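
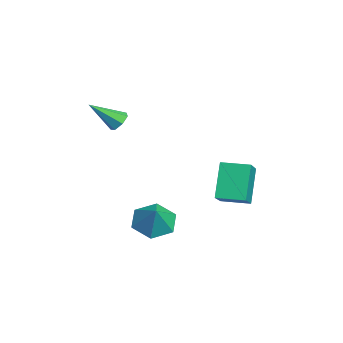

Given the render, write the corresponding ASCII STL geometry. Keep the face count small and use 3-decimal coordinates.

solid 
facet normal 0.022 0.772 -0.635
outer loop
vertex -0.814 -2.222 0.244
vertex -1.301 -1.98 0.521
vertex -0.71 -1.894 0.646
endloop
endfacet
facet normal 0.929 -0.365 0.057
outer loop
vertex -0.814 -2.222 0.244
vertex -0.71 -1.894 0.646
vertex -1.339 -3.34 1.639
endloop
endfacet
facet normal 0.022 0.772 -0.635
outer loop
vertex -0.71 -1.894 0.646
vertex -1.301 -1.98 0.521
vertex -1.051 -1.631 0.954
endloop
endfacet
facet normal 0.723 0.148 0.674
outer loop
vertex -0.71 -1.894 0.646
vertex -1.051 -1.631 0.954
vertex -1.339 -3.34 1.639
endloop
endfacet
facet normal 0.022 0.772 -0.635
outer loop
vertex -1.051 -1.631 0.954
vertex -1.301 -1.98 0.521
vertex -1.58 -1.631 0.936
endloop
endfacet
facet normal -0.032 0.376 0.926
outer loop
vertex -1.051 -1.631 0.954
vertex -1.58 -1.631 0.936
vertex -1.339 -3.34 1.639
endloop
endfacet
facet normal 0.021 0.772 -0.635
outer loop
vertex -1.58 -1.631 0.936
vertex -1.301 -1.98 0.521
vertex -1.899 -1.894 0.606
endloop
endfacet
facet normal -0.767 0.148 0.624
outer loop
vertex -1.58 -1.631 0.936
vertex -1.899 -1.894 0.606
vertex -1.339 -3.34 1.639
endloop
endfacet
facet normal 0.021 0.773 -0.635
outer loop
vertex -1.899 -1.894 0.606
vertex -1.301 -1.98 0.521
vertex -1.768 -2.222 0.211
endloop
endfacet
facet normal -0.931 -0.365 -0.006
outer loop
vertex -1.899 -1.894 0.606
vertex -1.768 -2.222 0.211
vertex -1.339 -3.34 1.639
endloop
endfacet
facet normal 0.022 0.772 -0.635
outer loop
vertex -1.768 -2.222 0.211
vertex -1.301 -1.98 0.521
vertex -1.285 -2.368 0.05
endloop
endfacet
facet normal -0.398 -0.777 -0.489
outer loop
vertex -1.768 -2.222 0.211
vertex -1.285 -2.368 0.05
vertex -1.339 -3.34 1.639
endloop
endfacet
facet normal 0.022 0.772 -0.635
outer loop
vertex -1.285 -2.368 0.05
vertex -1.301 -1.98 0.521
vertex -0.814 -2.222 0.244
endloop
endfacet
facet normal 0.430 -0.776 -0.460
outer loop
vertex -1.285 -2.368 0.05
vertex -0.814 -2.222 0.244
vertex -1.339 -3.34 1.639
endloop
endfacet
facet normal -0.637 -0.004 -0.771
outer loop
vertex 2.262 -0.978 -5.137
vertex 1.455 -0.753 -4.471
vertex 2.007 0.04 -4.931
endloop
endfacet
facet normal 0.962 0.259 -0.090
outer loop
vertex 2.262 -0.978 -5.137
vertex 2.007 0.04 -4.931
vertex 2.365 -0.747 -3.369
endloop
endfacet
facet normal -0.637 -0.004 -0.771
outer loop
vertex 2.007 0.04 -4.931
vertex 1.455 -0.753 -4.471
vertex 1.2 0.266 -4.266
endloop
endfacet
facet normal 0.481 0.822 0.304
outer loop
vertex 2.007 0.04 -4.931
vertex 1.2 0.266 -4.266
vertex 2.365 -0.747 -3.369
endloop
endfacet
facet normal -0.637 -0.004 -0.771
outer loop
vertex 1.2 0.266 -4.266
vertex 1.455 -0.753 -4.471
vertex 0.648 -0.527 -3.806
endloop
endfacet
facet normal -0.135 0.566 0.814
outer loop
vertex 1.2 0.266 -4.266
vertex 0.648 -0.527 -3.806
vertex 2.365 -0.747 -3.369
endloop
endfacet
facet normal -0.636 -0.003 -0.771
outer loop
vertex 0.648 -0.527 -3.806
vertex 1.455 -0.753 -4.471
vertex 0.902 -1.545 -4.012
endloop
endfacet
facet normal -0.269 -0.255 0.929
outer loop
vertex 0.648 -0.527 -3.806
vertex 0.902 -1.545 -4.012
vertex 2.365 -0.747 -3.369
endloop
endfacet
facet normal -0.636 -0.003 -0.771
outer loop
vertex 0.902 -1.545 -4.012
vertex 1.455 -0.753 -4.471
vertex 1.709 -1.771 -4.677
endloop
endfacet
facet normal 0.211 -0.818 0.535
outer loop
vertex 0.902 -1.545 -4.012
vertex 1.709 -1.771 -4.677
vertex 2.365 -0.747 -3.369
endloop
endfacet
facet normal -0.637 -0.003 -0.771
outer loop
vertex 1.709 -1.771 -4.677
vertex 1.455 -0.753 -4.471
vertex 2.262 -0.978 -5.137
endloop
endfacet
facet normal 0.827 -0.562 0.025
outer loop
vertex 1.709 -1.771 -4.677
vertex 2.262 -0.978 -5.137
vertex 2.365 -0.747 -3.369
endloop
endfacet
facet normal -0.807 0.253 -0.534
outer loop
vertex -0.958 2.788 -2.424
vertex -0.524 4.109 -2.453
vertex 0.055 2.417 -4.132
endloop
endfacet
facet normal -0.312 -0.950 0.021
outer loop
vertex 1.604 1.931 -3.107
vertex -0.958 2.788 -2.424
vertex 0.055 2.417 -4.132
endloop
endfacet
facet normal -0.807 0.253 -0.534
outer loop
vertex 0.055 2.417 -4.132
vertex -0.524 4.109 -2.453
vertex 0.489 3.738 -4.161
endloop
endfacet
facet normal 0.502 -0.183 -0.845
outer loop
vertex 0.489 3.738 -4.161
vertex 1.604 1.931 -3.107
vertex 0.055 2.417 -4.132
endloop
endfacet
facet normal -0.502 0.183 0.845
outer loop
vertex -0.958 2.788 -2.424
vertex 1.025 3.623 -1.428
vertex -0.524 4.109 -2.453
endloop
endfacet
facet normal -0.312 -0.950 0.021
outer loop
vertex 0.591 2.302 -1.399
vertex -0.958 2.788 -2.424
vertex 1.604 1.931 -3.107
endloop
endfacet
facet normal -0.502 0.183 0.845
outer loop
vertex 0.591 2.302 -1.399
vertex 1.025 3.623 -1.428
vertex -0.958 2.788 -2.424
endloop
endfacet
facet normal 0.312 0.950 -0.021
outer loop
vertex -0.524 4.109 -2.453
vertex 1.025 3.623 -1.428
vertex 0.489 3.738 -4.161
endloop
endfacet
facet normal 0.502 -0.183 -0.845
outer loop
vertex 2.038 3.252 -3.136
vertex 1.604 1.931 -3.107
vertex 0.489 3.738 -4.161
endloop
endfacet
facet normal 0.312 0.950 -0.021
outer loop
vertex 0.489 3.738 -4.161
vertex 1.025 3.623 -1.428
vertex 2.038 3.252 -3.136
endloop
endfacet
facet normal 0.807 -0.253 0.534
outer loop
vertex 2.038 3.252 -3.136
vertex 0.591 2.302 -1.399
vertex 1.604 1.931 -3.107
endloop
endfacet
facet normal 0.807 -0.253 0.534
outer loop
vertex 1.025 3.623 -1.428
vertex 0.591 2.302 -1.399
vertex 2.038 3.252 -3.136
endloop
endfacet

endsolid


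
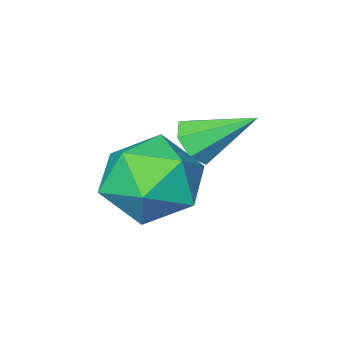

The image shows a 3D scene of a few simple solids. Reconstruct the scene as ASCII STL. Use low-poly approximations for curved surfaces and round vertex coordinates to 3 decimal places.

solid 
facet normal -0.058 0.069 0.996
outer loop
vertex -0.745 3.23 -0.221
vertex -0.97 2.28 -0.168
vertex -0.034 2.564 -0.133
endloop
endfacet
facet normal 0.413 0.538 0.735
outer loop
vertex -0.745 3.23 -0.221
vertex -0.034 2.564 -0.133
vertex 0.076 3.318 -0.746
endloop
endfacet
facet normal 0.071 0.960 0.272
outer loop
vertex -0.745 3.23 -0.221
vertex 0.076 3.318 -0.746
vertex -0.792 3.5 -1.16
endloop
endfacet
facet normal -0.610 0.753 0.247
outer loop
vertex -0.745 3.23 -0.221
vertex -0.792 3.5 -1.16
vertex -1.438 2.859 -0.802
endloop
endfacet
facet normal -0.691 0.202 0.694
outer loop
vertex -0.745 3.23 -0.221
vertex -1.438 2.859 -0.802
vertex -0.97 2.28 -0.168
endloop
endfacet
facet normal 0.911 0.172 0.375
outer loop
vertex 0.076 3.318 -0.746
vertex -0.034 2.564 -0.133
vertex 0.358 2.421 -1.018
endloop
endfacet
facet normal 0.147 -0.584 0.798
outer loop
vertex -0.034 2.564 -0.133
vertex -0.97 2.28 -0.168
vertex -0.288 1.78 -0.66
endloop
endfacet
facet normal -0.876 -0.369 0.310
outer loop
vertex -0.97 2.28 -0.168
vertex -1.438 2.859 -0.802
vertex -1.156 1.962 -1.074
endloop
endfacet
facet normal -0.746 0.521 -0.415
outer loop
vertex -1.438 2.859 -0.802
vertex -0.792 3.5 -1.16
vertex -1.046 2.716 -1.687
endloop
endfacet
facet normal 0.358 0.856 -0.374
outer loop
vertex -0.792 3.5 -1.16
vertex 0.076 3.318 -0.746
vertex -0.11 3.0 -1.652
endloop
endfacet
facet normal 0.610 -0.753 -0.247
outer loop
vertex -0.335 2.05 -1.599
vertex 0.358 2.421 -1.018
vertex -0.288 1.78 -0.66
endloop
endfacet
facet normal -0.071 -0.960 -0.272
outer loop
vertex -0.335 2.05 -1.599
vertex -0.288 1.78 -0.66
vertex -1.156 1.962 -1.074
endloop
endfacet
facet normal -0.413 -0.538 -0.735
outer loop
vertex -0.335 2.05 -1.599
vertex -1.156 1.962 -1.074
vertex -1.046 2.716 -1.687
endloop
endfacet
facet normal 0.058 -0.069 -0.996
outer loop
vertex -0.335 2.05 -1.599
vertex -1.046 2.716 -1.687
vertex -0.11 3.0 -1.652
endloop
endfacet
facet normal 0.691 -0.202 -0.694
outer loop
vertex -0.335 2.05 -1.599
vertex -0.11 3.0 -1.652
vertex 0.358 2.421 -1.018
endloop
endfacet
facet normal 0.746 -0.521 0.415
outer loop
vertex -0.288 1.78 -0.66
vertex 0.358 2.421 -1.018
vertex -0.034 2.564 -0.133
endloop
endfacet
facet normal -0.358 -0.856 0.374
outer loop
vertex -1.156 1.962 -1.074
vertex -0.288 1.78 -0.66
vertex -0.97 2.28 -0.168
endloop
endfacet
facet normal -0.911 -0.172 -0.375
outer loop
vertex -1.046 2.716 -1.687
vertex -1.156 1.962 -1.074
vertex -1.438 2.859 -0.802
endloop
endfacet
facet normal -0.147 0.584 -0.798
outer loop
vertex -0.11 3.0 -1.652
vertex -1.046 2.716 -1.687
vertex -0.792 3.5 -1.16
endloop
endfacet
facet normal 0.876 0.369 -0.310
outer loop
vertex 0.358 2.421 -1.018
vertex -0.11 3.0 -1.652
vertex 0.076 3.318 -0.746
endloop
endfacet
facet normal 0.526 -0.622 -0.580
outer loop
vertex -1.293 2.28 -0.361
vertex -1.716 2.192 -0.65
vertex -1.351 2.558 -0.712
endloop
endfacet
facet normal 0.615 0.664 0.424
outer loop
vertex -1.293 2.28 -0.361
vertex -1.351 2.558 -0.712
vertex -2.404 3.008 0.11
endloop
endfacet
facet normal 0.525 -0.622 -0.581
outer loop
vertex -1.351 2.558 -0.712
vertex -1.716 2.192 -0.65
vertex -1.684 2.561 -1.016
endloop
endfacet
facet normal 0.222 0.947 -0.234
outer loop
vertex -1.351 2.558 -0.712
vertex -1.684 2.561 -1.016
vertex -2.404 3.008 0.11
endloop
endfacet
facet normal 0.525 -0.622 -0.581
outer loop
vertex -1.684 2.561 -1.016
vertex -1.716 2.192 -0.65
vertex -2.041 2.287 -1.045
endloop
endfacet
facet normal -0.471 0.674 -0.569
outer loop
vertex -1.684 2.561 -1.016
vertex -2.041 2.287 -1.045
vertex -2.404 3.008 0.11
endloop
endfacet
facet normal 0.525 -0.622 -0.581
outer loop
vertex -2.041 2.287 -1.045
vertex -1.716 2.192 -0.65
vertex -2.154 1.941 -0.777
endloop
endfacet
facet normal -0.943 0.053 -0.329
outer loop
vertex -2.041 2.287 -1.045
vertex -2.154 1.941 -0.777
vertex -2.404 3.008 0.11
endloop
endfacet
facet normal 0.525 -0.622 -0.581
outer loop
vertex -2.154 1.941 -0.777
vertex -1.716 2.192 -0.65
vertex -1.936 1.785 -0.413
endloop
endfacet
facet normal -0.837 -0.452 0.308
outer loop
vertex -2.154 1.941 -0.777
vertex -1.936 1.785 -0.413
vertex -2.404 3.008 0.11
endloop
endfacet
facet normal 0.526 -0.622 -0.580
outer loop
vertex -1.936 1.785 -0.413
vertex -1.716 2.192 -0.65
vertex -1.553 1.936 -0.228
endloop
endfacet
facet normal -0.234 -0.457 0.858
outer loop
vertex -1.936 1.785 -0.413
vertex -1.553 1.936 -0.228
vertex -2.404 3.008 0.11
endloop
endfacet
facet normal 0.526 -0.622 -0.580
outer loop
vertex -1.553 1.936 -0.228
vertex -1.716 2.192 -0.65
vertex -1.293 2.28 -0.361
endloop
endfacet
facet normal 0.412 0.040 0.910
outer loop
vertex -1.553 1.936 -0.228
vertex -1.293 2.28 -0.361
vertex -2.404 3.008 0.11
endloop
endfacet

endsolid


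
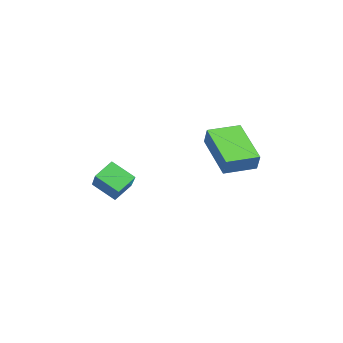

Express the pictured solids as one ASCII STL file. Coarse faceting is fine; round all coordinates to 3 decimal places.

solid 
facet normal -0.812 -0.386 0.438
outer loop
vertex 1.532 -0.1 0.241
vertex 0.949 1.193 0.299
vertex 1.168 -0.23 -0.549
endloop
endfacet
facet normal 0.411 -0.911 -0.040
outer loop
vertex 2.931 0.607 -1.499
vertex 1.532 -0.1 0.241
vertex 1.168 -0.23 -0.549
endloop
endfacet
facet normal -0.813 -0.385 0.437
outer loop
vertex 1.168 -0.23 -0.549
vertex 0.949 1.193 0.299
vertex 0.585 1.064 -0.492
endloop
endfacet
facet normal -0.414 -0.147 -0.898
outer loop
vertex 0.585 1.064 -0.492
vertex 2.931 0.607 -1.499
vertex 1.168 -0.23 -0.549
endloop
endfacet
facet normal 0.414 0.147 0.898
outer loop
vertex 1.532 -0.1 0.241
vertex 2.712 2.03 -0.651
vertex 0.949 1.193 0.299
endloop
endfacet
facet normal 0.410 -0.911 -0.040
outer loop
vertex 3.295 0.736 -0.708
vertex 1.532 -0.1 0.241
vertex 2.931 0.607 -1.499
endloop
endfacet
facet normal 0.414 0.147 0.898
outer loop
vertex 3.295 0.736 -0.708
vertex 2.712 2.03 -0.651
vertex 1.532 -0.1 0.241
endloop
endfacet
facet normal -0.411 0.911 0.040
outer loop
vertex 0.949 1.193 0.299
vertex 2.712 2.03 -0.651
vertex 0.585 1.064 -0.492
endloop
endfacet
facet normal -0.414 -0.146 -0.898
outer loop
vertex 2.348 1.9 -1.441
vertex 2.931 0.607 -1.499
vertex 0.585 1.064 -0.492
endloop
endfacet
facet normal -0.411 0.911 0.039
outer loop
vertex 0.585 1.064 -0.492
vertex 2.712 2.03 -0.651
vertex 2.348 1.9 -1.441
endloop
endfacet
facet normal 0.813 0.386 -0.437
outer loop
vertex 2.348 1.9 -1.441
vertex 3.295 0.736 -0.708
vertex 2.931 0.607 -1.499
endloop
endfacet
facet normal 0.812 0.385 -0.438
outer loop
vertex 2.712 2.03 -0.651
vertex 3.295 0.736 -0.708
vertex 2.348 1.9 -1.441
endloop
endfacet
facet normal -0.562 0.604 0.565
outer loop
vertex 2.441 -3.914 -1.688
vertex 3.945 -3.61 -0.518
vertex 2.77 -2.984 -2.354
endloop
endfacet
facet normal -0.780 -0.158 -0.606
outer loop
vertex 3.315 -3.57 -2.902
vertex 2.441 -3.914 -1.688
vertex 2.77 -2.984 -2.354
endloop
endfacet
facet normal -0.562 0.603 0.566
outer loop
vertex 2.77 -2.984 -2.354
vertex 3.945 -3.61 -0.518
vertex 4.274 -2.68 -1.183
endloop
endfacet
facet normal 0.278 0.781 -0.559
outer loop
vertex 4.274 -2.68 -1.183
vertex 3.315 -3.57 -2.902
vertex 2.77 -2.984 -2.354
endloop
endfacet
facet normal -0.277 -0.781 0.559
outer loop
vertex 2.441 -3.914 -1.688
vertex 4.49 -4.196 -1.066
vertex 3.945 -3.61 -0.518
endloop
endfacet
facet normal -0.780 -0.157 -0.606
outer loop
vertex 2.986 -4.5 -2.237
vertex 2.441 -3.914 -1.688
vertex 3.315 -3.57 -2.902
endloop
endfacet
facet normal -0.277 -0.781 0.559
outer loop
vertex 2.986 -4.5 -2.237
vertex 4.49 -4.196 -1.066
vertex 2.441 -3.914 -1.688
endloop
endfacet
facet normal 0.779 0.158 0.606
outer loop
vertex 3.945 -3.61 -0.518
vertex 4.49 -4.196 -1.066
vertex 4.274 -2.68 -1.183
endloop
endfacet
facet normal 0.277 0.781 -0.559
outer loop
vertex 4.819 -3.266 -1.732
vertex 3.315 -3.57 -2.902
vertex 4.274 -2.68 -1.183
endloop
endfacet
facet normal 0.780 0.158 0.606
outer loop
vertex 4.274 -2.68 -1.183
vertex 4.49 -4.196 -1.066
vertex 4.819 -3.266 -1.732
endloop
endfacet
facet normal 0.562 -0.603 -0.566
outer loop
vertex 4.819 -3.266 -1.732
vertex 2.986 -4.5 -2.237
vertex 3.315 -3.57 -2.902
endloop
endfacet
facet normal 0.562 -0.604 -0.565
outer loop
vertex 4.49 -4.196 -1.066
vertex 2.986 -4.5 -2.237
vertex 4.819 -3.266 -1.732
endloop
endfacet

endsolid


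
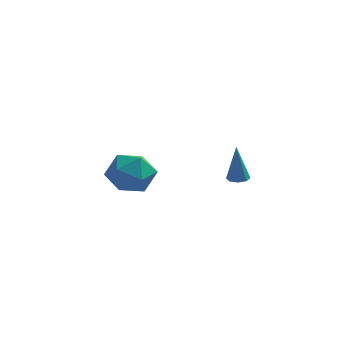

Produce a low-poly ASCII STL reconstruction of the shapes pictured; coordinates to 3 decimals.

solid 
facet normal 0.056 -0.005 -0.998
outer loop
vertex 3.103 -1.929 -0.225
vertex 2.7 -1.635 -0.249
vertex 3.193 -1.557 -0.222
endloop
endfacet
facet normal 0.927 -0.227 0.298
outer loop
vertex 3.103 -1.929 -0.225
vertex 3.193 -1.557 -0.222
vertex 2.6 -1.625 1.569
endloop
endfacet
facet normal 0.056 -0.006 -0.998
outer loop
vertex 3.193 -1.557 -0.222
vertex 2.7 -1.635 -0.249
vertex 2.994 -1.231 -0.235
endloop
endfacet
facet normal 0.812 0.507 0.288
outer loop
vertex 3.193 -1.557 -0.222
vertex 2.994 -1.231 -0.235
vertex 2.6 -1.625 1.569
endloop
endfacet
facet normal 0.053 -0.004 -0.999
outer loop
vertex 2.994 -1.231 -0.235
vertex 2.7 -1.635 -0.249
vertex 2.623 -1.141 -0.255
endloop
endfacet
facet normal 0.215 0.943 0.253
outer loop
vertex 2.994 -1.231 -0.235
vertex 2.623 -1.141 -0.255
vertex 2.6 -1.625 1.569
endloop
endfacet
facet normal 0.054 -0.004 -0.999
outer loop
vertex 2.623 -1.141 -0.255
vertex 2.7 -1.635 -0.249
vertex 2.296 -1.34 -0.272
endloop
endfacet
facet normal -0.516 0.830 0.214
outer loop
vertex 2.623 -1.141 -0.255
vertex 2.296 -1.34 -0.272
vertex 2.6 -1.625 1.569
endloop
endfacet
facet normal 0.053 -0.005 -0.999
outer loop
vertex 2.296 -1.34 -0.272
vertex 2.7 -1.635 -0.249
vertex 2.206 -1.712 -0.275
endloop
endfacet
facet normal -0.954 0.229 0.193
outer loop
vertex 2.296 -1.34 -0.272
vertex 2.206 -1.712 -0.275
vertex 2.6 -1.625 1.569
endloop
endfacet
facet normal 0.053 -0.004 -0.999
outer loop
vertex 2.206 -1.712 -0.275
vertex 2.7 -1.635 -0.249
vertex 2.405 -2.039 -0.263
endloop
endfacet
facet normal -0.840 -0.504 0.203
outer loop
vertex 2.206 -1.712 -0.275
vertex 2.405 -2.039 -0.263
vertex 2.6 -1.625 1.569
endloop
endfacet
facet normal 0.055 -0.006 -0.998
outer loop
vertex 2.405 -2.039 -0.263
vertex 2.7 -1.635 -0.249
vertex 2.777 -2.129 -0.242
endloop
endfacet
facet normal -0.241 -0.941 0.238
outer loop
vertex 2.405 -2.039 -0.263
vertex 2.777 -2.129 -0.242
vertex 2.6 -1.625 1.569
endloop
endfacet
facet normal 0.055 -0.006 -0.998
outer loop
vertex 2.777 -2.129 -0.242
vertex 2.7 -1.635 -0.249
vertex 3.103 -1.929 -0.225
endloop
endfacet
facet normal 0.492 -0.825 0.278
outer loop
vertex 2.777 -2.129 -0.242
vertex 3.103 -1.929 -0.225
vertex 2.6 -1.625 1.569
endloop
endfacet
facet normal 0.039 0.397 0.917
outer loop
vertex -2.576 3.486 -2.044
vertex -3.563 2.781 -1.697
vertex -2.39 2.338 -1.555
endloop
endfacet
facet normal 0.688 0.376 0.621
outer loop
vertex -2.576 3.486 -2.044
vertex -2.39 2.338 -1.555
vertex -1.706 2.721 -2.544
endloop
endfacet
facet normal 0.664 0.747 0.012
outer loop
vertex -2.576 3.486 -2.044
vertex -1.706 2.721 -2.544
vertex -2.456 3.4 -3.297
endloop
endfacet
facet normal 0.002 0.998 -0.068
outer loop
vertex -2.576 3.486 -2.044
vertex -2.456 3.4 -3.297
vertex -3.604 3.438 -2.774
endloop
endfacet
facet normal -0.385 0.781 0.491
outer loop
vertex -2.576 3.486 -2.044
vertex -3.604 3.438 -2.774
vertex -3.563 2.781 -1.697
endloop
endfacet
facet normal 0.835 -0.304 0.460
outer loop
vertex -1.706 2.721 -2.544
vertex -2.39 2.338 -1.555
vertex -2.156 1.542 -2.506
endloop
endfacet
facet normal -0.216 -0.270 0.938
outer loop
vertex -2.39 2.338 -1.555
vertex -3.563 2.781 -1.697
vertex -3.304 1.58 -1.983
endloop
endfacet
facet normal -0.902 0.352 0.249
outer loop
vertex -3.563 2.781 -1.697
vertex -3.604 3.438 -2.774
vertex -4.054 2.259 -2.736
endloop
endfacet
facet normal -0.276 0.703 -0.656
outer loop
vertex -3.604 3.438 -2.774
vertex -2.456 3.4 -3.297
vertex -3.37 2.642 -3.725
endloop
endfacet
facet normal 0.797 0.297 -0.526
outer loop
vertex -2.456 3.4 -3.297
vertex -1.706 2.721 -2.544
vertex -2.197 2.199 -3.583
endloop
endfacet
facet normal -0.002 -0.998 0.068
outer loop
vertex -3.184 1.494 -3.236
vertex -2.156 1.542 -2.506
vertex -3.304 1.58 -1.983
endloop
endfacet
facet normal -0.664 -0.747 -0.012
outer loop
vertex -3.184 1.494 -3.236
vertex -3.304 1.58 -1.983
vertex -4.054 2.259 -2.736
endloop
endfacet
facet normal -0.688 -0.376 -0.621
outer loop
vertex -3.184 1.494 -3.236
vertex -4.054 2.259 -2.736
vertex -3.37 2.642 -3.725
endloop
endfacet
facet normal -0.039 -0.397 -0.917
outer loop
vertex -3.184 1.494 -3.236
vertex -3.37 2.642 -3.725
vertex -2.197 2.199 -3.583
endloop
endfacet
facet normal 0.385 -0.781 -0.491
outer loop
vertex -3.184 1.494 -3.236
vertex -2.197 2.199 -3.583
vertex -2.156 1.542 -2.506
endloop
endfacet
facet normal 0.276 -0.703 0.656
outer loop
vertex -3.304 1.58 -1.983
vertex -2.156 1.542 -2.506
vertex -2.39 2.338 -1.555
endloop
endfacet
facet normal -0.797 -0.297 0.526
outer loop
vertex -4.054 2.259 -2.736
vertex -3.304 1.58 -1.983
vertex -3.563 2.781 -1.697
endloop
endfacet
facet normal -0.835 0.304 -0.460
outer loop
vertex -3.37 2.642 -3.725
vertex -4.054 2.259 -2.736
vertex -3.604 3.438 -2.774
endloop
endfacet
facet normal 0.216 0.270 -0.938
outer loop
vertex -2.197 2.199 -3.583
vertex -3.37 2.642 -3.725
vertex -2.456 3.4 -3.297
endloop
endfacet
facet normal 0.902 -0.352 -0.249
outer loop
vertex -2.156 1.542 -2.506
vertex -2.197 2.199 -3.583
vertex -1.706 2.721 -2.544
endloop
endfacet

endsolid


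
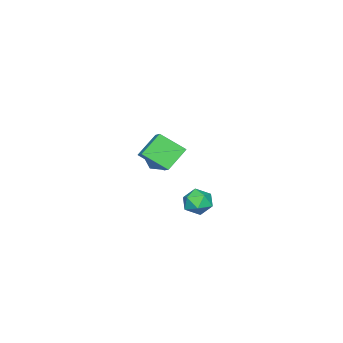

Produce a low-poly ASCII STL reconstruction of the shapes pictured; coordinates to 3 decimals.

solid 
facet normal 0.426 0.854 0.299
outer loop
vertex 3.272 3.783 -1.609
vertex 3.475 3.4 -0.804
vertex 4.068 3.347 -1.498
endloop
endfacet
facet normal 0.482 0.775 -0.409
outer loop
vertex 3.272 3.783 -1.609
vertex 4.068 3.347 -1.498
vertex 3.59 3.237 -2.27
endloop
endfacet
facet normal -0.176 0.716 -0.676
outer loop
vertex 3.272 3.783 -1.609
vertex 3.59 3.237 -2.27
vertex 2.701 3.223 -2.053
endloop
endfacet
facet normal -0.639 0.758 -0.134
outer loop
vertex 3.272 3.783 -1.609
vertex 2.701 3.223 -2.053
vertex 2.631 3.324 -1.146
endloop
endfacet
facet normal -0.266 0.843 0.468
outer loop
vertex 3.272 3.783 -1.609
vertex 2.631 3.324 -1.146
vertex 3.475 3.4 -0.804
endloop
endfacet
facet normal 0.828 0.164 -0.536
outer loop
vertex 3.59 3.237 -2.27
vertex 4.068 3.347 -1.498
vertex 3.989 2.516 -1.874
endloop
endfacet
facet normal 0.738 0.292 0.608
outer loop
vertex 4.068 3.347 -1.498
vertex 3.475 3.4 -0.804
vertex 3.919 2.617 -0.967
endloop
endfacet
facet normal -0.382 0.273 0.883
outer loop
vertex 3.475 3.4 -0.804
vertex 2.631 3.324 -1.146
vertex 3.03 2.603 -0.75
endloop
endfacet
facet normal -0.987 0.135 -0.091
outer loop
vertex 2.631 3.324 -1.146
vertex 2.701 3.223 -2.053
vertex 2.552 2.493 -1.522
endloop
endfacet
facet normal -0.238 0.067 -0.969
outer loop
vertex 2.701 3.223 -2.053
vertex 3.59 3.237 -2.27
vertex 3.145 2.44 -2.216
endloop
endfacet
facet normal 0.639 -0.758 0.134
outer loop
vertex 3.348 2.057 -1.411
vertex 3.989 2.516 -1.874
vertex 3.919 2.617 -0.967
endloop
endfacet
facet normal 0.176 -0.716 0.676
outer loop
vertex 3.348 2.057 -1.411
vertex 3.919 2.617 -0.967
vertex 3.03 2.603 -0.75
endloop
endfacet
facet normal -0.482 -0.775 0.409
outer loop
vertex 3.348 2.057 -1.411
vertex 3.03 2.603 -0.75
vertex 2.552 2.493 -1.522
endloop
endfacet
facet normal -0.426 -0.854 -0.299
outer loop
vertex 3.348 2.057 -1.411
vertex 2.552 2.493 -1.522
vertex 3.145 2.44 -2.216
endloop
endfacet
facet normal 0.266 -0.843 -0.468
outer loop
vertex 3.348 2.057 -1.411
vertex 3.145 2.44 -2.216
vertex 3.989 2.516 -1.874
endloop
endfacet
facet normal 0.987 -0.135 0.091
outer loop
vertex 3.919 2.617 -0.967
vertex 3.989 2.516 -1.874
vertex 4.068 3.347 -1.498
endloop
endfacet
facet normal 0.238 -0.067 0.969
outer loop
vertex 3.03 2.603 -0.75
vertex 3.919 2.617 -0.967
vertex 3.475 3.4 -0.804
endloop
endfacet
facet normal -0.828 -0.164 0.536
outer loop
vertex 2.552 2.493 -1.522
vertex 3.03 2.603 -0.75
vertex 2.631 3.324 -1.146
endloop
endfacet
facet normal -0.738 -0.292 -0.608
outer loop
vertex 3.145 2.44 -2.216
vertex 2.552 2.493 -1.522
vertex 2.701 3.223 -2.053
endloop
endfacet
facet normal 0.382 -0.273 -0.883
outer loop
vertex 3.989 2.516 -1.874
vertex 3.145 2.44 -2.216
vertex 3.59 3.237 -2.27
endloop
endfacet
facet normal -0.626 -0.586 -0.515
outer loop
vertex 1.074 -2.091 -0.453
vertex -0.18 -1.7 0.626
vertex 0.618 -0.692 -1.49
endloop
endfacet
facet normal 0.738 -0.230 -0.635
outer loop
vertex 1.4 0.04 -0.846
vertex 1.074 -2.091 -0.453
vertex 0.618 -0.692 -1.49
endloop
endfacet
facet normal -0.626 -0.586 -0.515
outer loop
vertex 0.618 -0.692 -1.49
vertex -0.18 -1.7 0.626
vertex -0.636 -0.301 -0.411
endloop
endfacet
facet normal -0.253 0.777 -0.576
outer loop
vertex -0.636 -0.301 -0.411
vertex 1.4 0.04 -0.846
vertex 0.618 -0.692 -1.49
endloop
endfacet
facet normal 0.253 -0.777 0.576
outer loop
vertex 1.074 -2.091 -0.453
vertex 0.602 -0.968 1.27
vertex -0.18 -1.7 0.626
endloop
endfacet
facet normal 0.738 -0.230 -0.635
outer loop
vertex 1.856 -1.359 0.191
vertex 1.074 -2.091 -0.453
vertex 1.4 0.04 -0.846
endloop
endfacet
facet normal 0.253 -0.777 0.576
outer loop
vertex 1.856 -1.359 0.191
vertex 0.602 -0.968 1.27
vertex 1.074 -2.091 -0.453
endloop
endfacet
facet normal -0.738 0.230 0.635
outer loop
vertex -0.18 -1.7 0.626
vertex 0.602 -0.968 1.27
vertex -0.636 -0.301 -0.411
endloop
endfacet
facet normal -0.253 0.777 -0.576
outer loop
vertex 0.146 0.431 0.233
vertex 1.4 0.04 -0.846
vertex -0.636 -0.301 -0.411
endloop
endfacet
facet normal -0.738 0.230 0.635
outer loop
vertex -0.636 -0.301 -0.411
vertex 0.602 -0.968 1.27
vertex 0.146 0.431 0.233
endloop
endfacet
facet normal 0.626 0.586 0.515
outer loop
vertex 0.146 0.431 0.233
vertex 1.856 -1.359 0.191
vertex 1.4 0.04 -0.846
endloop
endfacet
facet normal 0.626 0.586 0.515
outer loop
vertex 0.602 -0.968 1.27
vertex 1.856 -1.359 0.191
vertex 0.146 0.431 0.233
endloop
endfacet
facet normal -0.858 -0.309 -0.411
outer loop
vertex -4.188 -4.473 -4.771
vertex -4.665 -4.115 -4.045
vertex -4.493 -3.585 -4.802
endloop
endfacet
facet normal 0.696 0.215 -0.685
outer loop
vertex -4.188 -4.473 -4.771
vertex -4.493 -3.585 -4.802
vertex -2.975 -3.505 -3.235
endloop
endfacet
facet normal -0.857 -0.310 -0.412
outer loop
vertex -4.493 -3.585 -4.802
vertex -4.665 -4.115 -4.045
vertex -4.971 -3.227 -4.076
endloop
endfacet
facet normal 0.251 0.923 -0.290
outer loop
vertex -4.493 -3.585 -4.802
vertex -4.971 -3.227 -4.076
vertex -2.975 -3.505 -3.235
endloop
endfacet
facet normal -0.858 -0.310 -0.410
outer loop
vertex -4.971 -3.227 -4.076
vertex -4.665 -4.115 -4.045
vertex -5.142 -3.757 -3.318
endloop
endfacet
facet normal -0.117 0.826 0.551
outer loop
vertex -4.971 -3.227 -4.076
vertex -5.142 -3.757 -3.318
vertex -2.975 -3.505 -3.235
endloop
endfacet
facet normal -0.858 -0.309 -0.410
outer loop
vertex -5.142 -3.757 -3.318
vertex -4.665 -4.115 -4.045
vertex -4.836 -4.645 -3.288
endloop
endfacet
facet normal -0.041 0.020 0.999
outer loop
vertex -5.142 -3.757 -3.318
vertex -4.836 -4.645 -3.288
vertex -2.975 -3.505 -3.235
endloop
endfacet
facet normal -0.858 -0.310 -0.411
outer loop
vertex -4.836 -4.645 -3.288
vertex -4.665 -4.115 -4.045
vertex -4.359 -5.003 -4.014
endloop
endfacet
facet normal 0.404 -0.687 0.604
outer loop
vertex -4.836 -4.645 -3.288
vertex -4.359 -5.003 -4.014
vertex -2.975 -3.505 -3.235
endloop
endfacet
facet normal -0.858 -0.310 -0.411
outer loop
vertex -4.359 -5.003 -4.014
vertex -4.665 -4.115 -4.045
vertex -4.188 -4.473 -4.771
endloop
endfacet
facet normal 0.772 -0.589 -0.238
outer loop
vertex -4.359 -5.003 -4.014
vertex -4.188 -4.473 -4.771
vertex -2.975 -3.505 -3.235
endloop
endfacet

endsolid


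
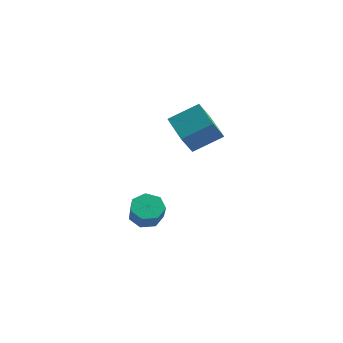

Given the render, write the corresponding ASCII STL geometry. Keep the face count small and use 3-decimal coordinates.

solid 
facet normal -0.394 0.446 -0.804
outer loop
vertex 1.274 -1.99 -2.219
vertex 0.671 -1.814 -1.826
vertex 1.294 -1.424 -1.915
endloop
endfacet
facet normal 0.919 0.161 -0.360
outer loop
vertex 1.274 -1.99 -2.219
vertex 1.294 -1.424 -1.915
vertex 1.691 -2.462 -1.366
endloop
endfacet
facet normal 0.919 0.161 -0.361
outer loop
vertex 1.691 -2.462 -1.366
vertex 1.294 -1.424 -1.915
vertex 1.711 -1.896 -1.063
endloop
endfacet
facet normal 0.394 -0.445 0.804
outer loop
vertex 1.691 -2.462 -1.366
vertex 1.711 -1.896 -1.063
vertex 1.089 -2.286 -0.974
endloop
endfacet
facet normal -0.394 0.445 -0.804
outer loop
vertex 1.294 -1.424 -1.915
vertex 0.671 -1.814 -1.826
vertex 0.846 -1.152 -1.545
endloop
endfacet
facet normal 0.598 0.789 0.144
outer loop
vertex 1.294 -1.424 -1.915
vertex 0.846 -1.152 -1.545
vertex 1.711 -1.896 -1.063
endloop
endfacet
facet normal 0.598 0.788 0.144
outer loop
vertex 1.711 -1.896 -1.063
vertex 0.846 -1.152 -1.545
vertex 1.263 -1.624 -0.692
endloop
endfacet
facet normal 0.395 -0.446 0.803
outer loop
vertex 1.711 -1.896 -1.063
vertex 1.263 -1.624 -0.692
vertex 1.089 -2.286 -0.974
endloop
endfacet
facet normal -0.394 0.445 -0.804
outer loop
vertex 0.846 -1.152 -1.545
vertex 0.671 -1.814 -1.826
vertex 0.266 -1.378 -1.386
endloop
endfacet
facet normal -0.173 0.824 0.540
outer loop
vertex 0.846 -1.152 -1.545
vertex 0.266 -1.378 -1.386
vertex 1.263 -1.624 -0.692
endloop
endfacet
facet normal -0.174 0.822 0.542
outer loop
vertex 1.263 -1.624 -0.692
vertex 0.266 -1.378 -1.386
vertex 0.683 -1.851 -0.534
endloop
endfacet
facet normal 0.394 -0.446 0.804
outer loop
vertex 1.263 -1.624 -0.692
vertex 0.683 -1.851 -0.534
vertex 1.089 -2.286 -0.974
endloop
endfacet
facet normal -0.394 0.446 -0.804
outer loop
vertex 0.266 -1.378 -1.386
vertex 0.671 -1.814 -1.826
vertex -0.009 -1.933 -1.559
endloop
endfacet
facet normal -0.814 0.238 0.530
outer loop
vertex 0.266 -1.378 -1.386
vertex -0.009 -1.933 -1.559
vertex 0.683 -1.851 -0.534
endloop
endfacet
facet normal -0.814 0.237 0.531
outer loop
vertex 0.683 -1.851 -0.534
vertex -0.009 -1.933 -1.559
vertex 0.409 -2.405 -0.707
endloop
endfacet
facet normal 0.394 -0.446 0.804
outer loop
vertex 0.683 -1.851 -0.534
vertex 0.409 -2.405 -0.707
vertex 1.089 -2.286 -0.974
endloop
endfacet
facet normal -0.394 0.446 -0.804
outer loop
vertex -0.009 -1.933 -1.559
vertex 0.671 -1.814 -1.826
vertex 0.229 -2.397 -1.933
endloop
endfacet
facet normal -0.841 -0.528 0.120
outer loop
vertex -0.009 -1.933 -1.559
vertex 0.229 -2.397 -1.933
vertex 0.409 -2.405 -0.707
endloop
endfacet
facet normal -0.842 -0.526 0.120
outer loop
vertex 0.409 -2.405 -0.707
vertex 0.229 -2.397 -1.933
vertex 0.646 -2.87 -1.081
endloop
endfacet
facet normal 0.394 -0.446 0.804
outer loop
vertex 0.409 -2.405 -0.707
vertex 0.646 -2.87 -1.081
vertex 1.089 -2.286 -0.974
endloop
endfacet
facet normal -0.393 0.445 -0.805
outer loop
vertex 0.229 -2.397 -1.933
vertex 0.671 -1.814 -1.826
vertex 0.8 -2.423 -2.226
endloop
endfacet
facet normal -0.236 -0.894 -0.381
outer loop
vertex 0.229 -2.397 -1.933
vertex 0.8 -2.423 -2.226
vertex 0.646 -2.87 -1.081
endloop
endfacet
facet normal -0.235 -0.894 -0.381
outer loop
vertex 0.646 -2.87 -1.081
vertex 0.8 -2.423 -2.226
vertex 1.217 -2.895 -1.374
endloop
endfacet
facet normal 0.393 -0.446 0.804
outer loop
vertex 0.646 -2.87 -1.081
vertex 1.217 -2.895 -1.374
vertex 1.089 -2.286 -0.974
endloop
endfacet
facet normal -0.394 0.445 -0.804
outer loop
vertex 0.8 -2.423 -2.226
vertex 0.671 -1.814 -1.826
vertex 1.274 -1.99 -2.219
endloop
endfacet
facet normal 0.547 -0.589 -0.594
outer loop
vertex 0.8 -2.423 -2.226
vertex 1.274 -1.99 -2.219
vertex 1.217 -2.895 -1.374
endloop
endfacet
facet normal 0.548 -0.589 -0.594
outer loop
vertex 1.217 -2.895 -1.374
vertex 1.274 -1.99 -2.219
vertex 1.691 -2.462 -1.366
endloop
endfacet
facet normal 0.393 -0.446 0.804
outer loop
vertex 1.217 -2.895 -1.374
vertex 1.691 -2.462 -1.366
vertex 1.089 -2.286 -0.974
endloop
endfacet
facet normal -0.778 0.566 0.272
outer loop
vertex 1.495 -1.43 3.833
vertex 2.409 -0.522 4.56
vertex 1.621 -0.804 2.889
endloop
endfacet
facet normal -0.618 -0.615 -0.490
outer loop
vertex 2.851 -1.698 2.46
vertex 1.495 -1.43 3.833
vertex 1.621 -0.804 2.889
endloop
endfacet
facet normal -0.778 0.566 0.271
outer loop
vertex 1.621 -0.804 2.889
vertex 2.409 -0.522 4.56
vertex 2.536 0.105 3.616
endloop
endfacet
facet normal 0.111 0.550 -0.828
outer loop
vertex 2.536 0.105 3.616
vertex 2.851 -1.698 2.46
vertex 1.621 -0.804 2.889
endloop
endfacet
facet normal -0.111 -0.550 0.827
outer loop
vertex 1.495 -1.43 3.833
vertex 3.639 -1.416 4.131
vertex 2.409 -0.522 4.56
endloop
endfacet
facet normal -0.618 -0.614 -0.491
outer loop
vertex 2.724 -2.325 3.404
vertex 1.495 -1.43 3.833
vertex 2.851 -1.698 2.46
endloop
endfacet
facet normal -0.111 -0.550 0.828
outer loop
vertex 2.724 -2.325 3.404
vertex 3.639 -1.416 4.131
vertex 1.495 -1.43 3.833
endloop
endfacet
facet normal 0.618 0.614 0.491
outer loop
vertex 2.409 -0.522 4.56
vertex 3.639 -1.416 4.131
vertex 2.536 0.105 3.616
endloop
endfacet
facet normal 0.112 0.550 -0.828
outer loop
vertex 3.765 -0.79 3.187
vertex 2.851 -1.698 2.46
vertex 2.536 0.105 3.616
endloop
endfacet
facet normal 0.618 0.614 0.490
outer loop
vertex 2.536 0.105 3.616
vertex 3.639 -1.416 4.131
vertex 3.765 -0.79 3.187
endloop
endfacet
facet normal 0.778 -0.566 -0.271
outer loop
vertex 3.765 -0.79 3.187
vertex 2.724 -2.325 3.404
vertex 2.851 -1.698 2.46
endloop
endfacet
facet normal 0.778 -0.566 -0.272
outer loop
vertex 3.639 -1.416 4.131
vertex 2.724 -2.325 3.404
vertex 3.765 -0.79 3.187
endloop
endfacet

endsolid


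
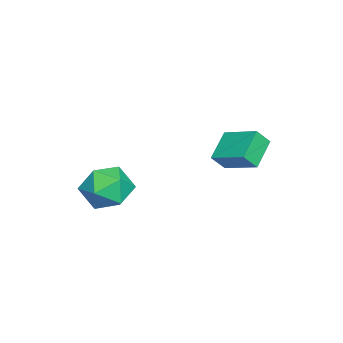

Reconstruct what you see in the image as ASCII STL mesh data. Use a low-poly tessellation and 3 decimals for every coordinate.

solid 
facet normal -0.597 0.647 -0.473
outer loop
vertex 1.338 -0.878 -4.033
vertex 0.412 -1.167 -3.26
vertex 1.19 -0.243 -2.978
endloop
endfacet
facet normal 0.084 0.859 -0.505
outer loop
vertex 1.338 -0.878 -4.033
vertex 1.19 -0.243 -2.978
vertex 2.327 -0.572 -3.349
endloop
endfacet
facet normal 0.461 0.341 -0.819
outer loop
vertex 1.338 -0.878 -4.033
vertex 2.327 -0.572 -3.349
vertex 2.252 -1.7 -3.861
endloop
endfacet
facet normal 0.014 -0.190 -0.982
outer loop
vertex 1.338 -0.878 -4.033
vertex 2.252 -1.7 -3.861
vertex 1.068 -2.068 -3.807
endloop
endfacet
facet normal -0.641 -0.000 -0.768
outer loop
vertex 1.338 -0.878 -4.033
vertex 1.068 -2.068 -3.807
vertex 0.412 -1.167 -3.26
endloop
endfacet
facet normal 0.323 0.932 0.163
outer loop
vertex 2.327 -0.572 -3.349
vertex 1.19 -0.243 -2.978
vertex 2.012 -0.672 -2.153
endloop
endfacet
facet normal -0.778 0.590 0.214
outer loop
vertex 1.19 -0.243 -2.978
vertex 0.412 -1.167 -3.26
vertex 0.828 -1.04 -2.099
endloop
endfacet
facet normal -0.849 -0.459 -0.262
outer loop
vertex 0.412 -1.167 -3.26
vertex 1.068 -2.068 -3.807
vertex 0.753 -2.168 -2.611
endloop
endfacet
facet normal 0.210 -0.766 -0.608
outer loop
vertex 1.068 -2.068 -3.807
vertex 2.252 -1.7 -3.861
vertex 1.89 -2.497 -2.982
endloop
endfacet
facet normal 0.934 0.094 -0.345
outer loop
vertex 2.252 -1.7 -3.861
vertex 2.327 -0.572 -3.349
vertex 2.668 -1.573 -2.7
endloop
endfacet
facet normal -0.014 0.190 0.982
outer loop
vertex 1.742 -1.862 -1.927
vertex 2.012 -0.672 -2.153
vertex 0.828 -1.04 -2.099
endloop
endfacet
facet normal -0.461 -0.341 0.819
outer loop
vertex 1.742 -1.862 -1.927
vertex 0.828 -1.04 -2.099
vertex 0.753 -2.168 -2.611
endloop
endfacet
facet normal -0.084 -0.859 0.505
outer loop
vertex 1.742 -1.862 -1.927
vertex 0.753 -2.168 -2.611
vertex 1.89 -2.497 -2.982
endloop
endfacet
facet normal 0.597 -0.647 0.473
outer loop
vertex 1.742 -1.862 -1.927
vertex 1.89 -2.497 -2.982
vertex 2.668 -1.573 -2.7
endloop
endfacet
facet normal 0.641 0.000 0.768
outer loop
vertex 1.742 -1.862 -1.927
vertex 2.668 -1.573 -2.7
vertex 2.012 -0.672 -2.153
endloop
endfacet
facet normal -0.210 0.766 0.608
outer loop
vertex 0.828 -1.04 -2.099
vertex 2.012 -0.672 -2.153
vertex 1.19 -0.243 -2.978
endloop
endfacet
facet normal -0.934 -0.094 0.345
outer loop
vertex 0.753 -2.168 -2.611
vertex 0.828 -1.04 -2.099
vertex 0.412 -1.167 -3.26
endloop
endfacet
facet normal -0.323 -0.932 -0.163
outer loop
vertex 1.89 -2.497 -2.982
vertex 0.753 -2.168 -2.611
vertex 1.068 -2.068 -3.807
endloop
endfacet
facet normal 0.778 -0.590 -0.214
outer loop
vertex 2.668 -1.573 -2.7
vertex 1.89 -2.497 -2.982
vertex 2.252 -1.7 -3.861
endloop
endfacet
facet normal 0.849 0.459 0.262
outer loop
vertex 2.012 -0.672 -2.153
vertex 2.668 -1.573 -2.7
vertex 2.327 -0.572 -3.349
endloop
endfacet
facet normal -0.380 0.524 -0.762
outer loop
vertex -3.514 4.44 -2.248
vertex -2.17 4.144 -3.122
vertex -4.29 2.901 -2.919
endloop
endfacet
facet normal -0.824 0.182 0.537
outer loop
vertex -3.91 2.376 -2.158
vertex -3.514 4.44 -2.248
vertex -4.29 2.901 -2.919
endloop
endfacet
facet normal -0.381 0.525 -0.762
outer loop
vertex -4.29 2.901 -2.919
vertex -2.17 4.144 -3.122
vertex -2.947 2.605 -3.794
endloop
endfacet
facet normal -0.420 -0.831 -0.364
outer loop
vertex -2.947 2.605 -3.794
vertex -3.91 2.376 -2.158
vertex -4.29 2.901 -2.919
endloop
endfacet
facet normal 0.420 0.831 0.364
outer loop
vertex -3.514 4.44 -2.248
vertex -1.79 3.619 -2.361
vertex -2.17 4.144 -3.122
endloop
endfacet
facet normal -0.824 0.181 0.537
outer loop
vertex -3.133 3.915 -1.486
vertex -3.514 4.44 -2.248
vertex -3.91 2.376 -2.158
endloop
endfacet
facet normal 0.420 0.832 0.363
outer loop
vertex -3.133 3.915 -1.486
vertex -1.79 3.619 -2.361
vertex -3.514 4.44 -2.248
endloop
endfacet
facet normal 0.824 -0.182 -0.537
outer loop
vertex -2.17 4.144 -3.122
vertex -1.79 3.619 -2.361
vertex -2.947 2.605 -3.794
endloop
endfacet
facet normal -0.420 -0.832 -0.363
outer loop
vertex -2.566 2.08 -3.032
vertex -3.91 2.376 -2.158
vertex -2.947 2.605 -3.794
endloop
endfacet
facet normal 0.824 -0.181 -0.537
outer loop
vertex -2.947 2.605 -3.794
vertex -1.79 3.619 -2.361
vertex -2.566 2.08 -3.032
endloop
endfacet
facet normal 0.380 -0.525 0.762
outer loop
vertex -2.566 2.08 -3.032
vertex -3.133 3.915 -1.486
vertex -3.91 2.376 -2.158
endloop
endfacet
facet normal 0.381 -0.524 0.762
outer loop
vertex -1.79 3.619 -2.361
vertex -3.133 3.915 -1.486
vertex -2.566 2.08 -3.032
endloop
endfacet

endsolid


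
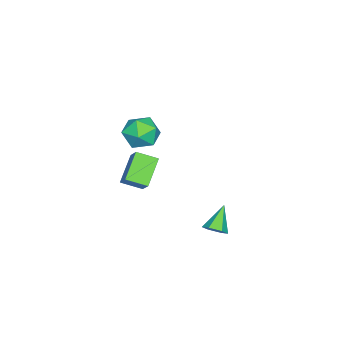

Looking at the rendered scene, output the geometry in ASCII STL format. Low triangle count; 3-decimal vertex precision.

solid 
facet normal -0.081 0.997 -0.016
outer loop
vertex -3.014 -2.847 1.835
vertex -4.221 -2.941 2.057
vertex -3.428 -2.862 2.994
endloop
endfacet
facet normal 0.566 0.796 0.213
outer loop
vertex -3.014 -2.847 1.835
vertex -3.428 -2.862 2.994
vertex -2.419 -3.499 2.692
endloop
endfacet
facet normal 0.867 0.399 -0.299
outer loop
vertex -3.014 -2.847 1.835
vertex -2.419 -3.499 2.692
vertex -2.589 -3.971 1.569
endloop
endfacet
facet normal 0.407 0.353 -0.843
outer loop
vertex -3.014 -2.847 1.835
vertex -2.589 -3.971 1.569
vertex -3.703 -3.626 1.176
endloop
endfacet
facet normal -0.179 0.723 -0.667
outer loop
vertex -3.014 -2.847 1.835
vertex -3.703 -3.626 1.176
vertex -4.221 -2.941 2.057
endloop
endfacet
facet normal 0.479 0.386 0.788
outer loop
vertex -2.419 -3.499 2.692
vertex -3.428 -2.862 2.994
vertex -3.257 -3.994 3.444
endloop
endfacet
facet normal -0.567 0.709 0.420
outer loop
vertex -3.428 -2.862 2.994
vertex -4.221 -2.941 2.057
vertex -4.371 -3.649 3.051
endloop
endfacet
facet normal -0.726 0.266 -0.634
outer loop
vertex -4.221 -2.941 2.057
vertex -3.703 -3.626 1.176
vertex -4.541 -4.121 1.928
endloop
endfacet
facet normal 0.221 -0.331 -0.917
outer loop
vertex -3.703 -3.626 1.176
vertex -2.589 -3.971 1.569
vertex -3.532 -4.758 1.626
endloop
endfacet
facet normal 0.965 -0.258 -0.038
outer loop
vertex -2.589 -3.971 1.569
vertex -2.419 -3.499 2.692
vertex -2.739 -4.679 2.563
endloop
endfacet
facet normal -0.407 -0.353 0.843
outer loop
vertex -3.946 -4.773 2.785
vertex -3.257 -3.994 3.444
vertex -4.371 -3.649 3.051
endloop
endfacet
facet normal -0.867 -0.399 0.299
outer loop
vertex -3.946 -4.773 2.785
vertex -4.371 -3.649 3.051
vertex -4.541 -4.121 1.928
endloop
endfacet
facet normal -0.566 -0.796 -0.213
outer loop
vertex -3.946 -4.773 2.785
vertex -4.541 -4.121 1.928
vertex -3.532 -4.758 1.626
endloop
endfacet
facet normal 0.081 -0.997 0.016
outer loop
vertex -3.946 -4.773 2.785
vertex -3.532 -4.758 1.626
vertex -2.739 -4.679 2.563
endloop
endfacet
facet normal 0.179 -0.723 0.667
outer loop
vertex -3.946 -4.773 2.785
vertex -2.739 -4.679 2.563
vertex -3.257 -3.994 3.444
endloop
endfacet
facet normal -0.221 0.331 0.917
outer loop
vertex -4.371 -3.649 3.051
vertex -3.257 -3.994 3.444
vertex -3.428 -2.862 2.994
endloop
endfacet
facet normal -0.965 0.258 0.038
outer loop
vertex -4.541 -4.121 1.928
vertex -4.371 -3.649 3.051
vertex -4.221 -2.941 2.057
endloop
endfacet
facet normal -0.479 -0.386 -0.788
outer loop
vertex -3.532 -4.758 1.626
vertex -4.541 -4.121 1.928
vertex -3.703 -3.626 1.176
endloop
endfacet
facet normal 0.567 -0.709 -0.420
outer loop
vertex -2.739 -4.679 2.563
vertex -3.532 -4.758 1.626
vertex -2.589 -3.971 1.569
endloop
endfacet
facet normal 0.726 -0.266 0.634
outer loop
vertex -3.257 -3.994 3.444
vertex -2.739 -4.679 2.563
vertex -2.419 -3.499 2.692
endloop
endfacet
facet normal -0.525 -0.476 -0.705
outer loop
vertex 1.914 -2.637 2.253
vertex 0.404 -2.68 3.406
vertex 1.518 -1.494 1.776
endloop
endfacet
facet normal 0.795 0.022 -0.606
outer loop
vertex 2.216 -0.86 2.714
vertex 1.914 -2.637 2.253
vertex 1.518 -1.494 1.776
endloop
endfacet
facet normal -0.525 -0.476 -0.705
outer loop
vertex 1.518 -1.494 1.776
vertex 0.404 -2.68 3.406
vertex 0.008 -1.537 2.929
endloop
endfacet
facet normal -0.305 0.879 -0.367
outer loop
vertex 0.008 -1.537 2.929
vertex 2.216 -0.86 2.714
vertex 1.518 -1.494 1.776
endloop
endfacet
facet normal 0.305 -0.879 0.367
outer loop
vertex 1.914 -2.637 2.253
vertex 1.102 -2.046 4.344
vertex 0.404 -2.68 3.406
endloop
endfacet
facet normal 0.795 0.022 -0.606
outer loop
vertex 2.612 -2.003 3.191
vertex 1.914 -2.637 2.253
vertex 2.216 -0.86 2.714
endloop
endfacet
facet normal 0.305 -0.879 0.367
outer loop
vertex 2.612 -2.003 3.191
vertex 1.102 -2.046 4.344
vertex 1.914 -2.637 2.253
endloop
endfacet
facet normal -0.795 -0.022 0.606
outer loop
vertex 0.404 -2.68 3.406
vertex 1.102 -2.046 4.344
vertex 0.008 -1.537 2.929
endloop
endfacet
facet normal -0.305 0.879 -0.367
outer loop
vertex 0.706 -0.903 3.867
vertex 2.216 -0.86 2.714
vertex 0.008 -1.537 2.929
endloop
endfacet
facet normal -0.795 -0.022 0.606
outer loop
vertex 0.008 -1.537 2.929
vertex 1.102 -2.046 4.344
vertex 0.706 -0.903 3.867
endloop
endfacet
facet normal 0.525 0.476 0.705
outer loop
vertex 0.706 -0.903 3.867
vertex 2.612 -2.003 3.191
vertex 2.216 -0.86 2.714
endloop
endfacet
facet normal 0.525 0.476 0.705
outer loop
vertex 1.102 -2.046 4.344
vertex 2.612 -2.003 3.191
vertex 0.706 -0.903 3.867
endloop
endfacet
facet normal 0.735 -0.008 -0.678
outer loop
vertex 4.218 3.398 2.182
vertex 3.756 3.553 1.68
vertex 4.082 4.067 2.027
endloop
endfacet
facet normal 0.357 0.279 0.891
outer loop
vertex 4.218 3.398 2.182
vertex 4.082 4.067 2.027
vertex 2.544 3.567 2.8
endloop
endfacet
facet normal 0.735 -0.008 -0.678
outer loop
vertex 4.082 4.067 2.027
vertex 3.756 3.553 1.68
vertex 3.62 4.222 1.525
endloop
endfacet
facet normal -0.107 0.918 0.382
outer loop
vertex 4.082 4.067 2.027
vertex 3.62 4.222 1.525
vertex 2.544 3.567 2.8
endloop
endfacet
facet normal 0.735 -0.008 -0.678
outer loop
vertex 3.62 4.222 1.525
vertex 3.756 3.553 1.68
vertex 3.294 3.709 1.178
endloop
endfacet
facet normal -0.716 0.641 -0.275
outer loop
vertex 3.62 4.222 1.525
vertex 3.294 3.709 1.178
vertex 2.544 3.567 2.8
endloop
endfacet
facet normal 0.735 -0.008 -0.678
outer loop
vertex 3.294 3.709 1.178
vertex 3.756 3.553 1.68
vertex 3.43 3.04 1.333
endloop
endfacet
facet normal -0.864 -0.274 -0.423
outer loop
vertex 3.294 3.709 1.178
vertex 3.43 3.04 1.333
vertex 2.544 3.567 2.8
endloop
endfacet
facet normal 0.735 -0.008 -0.678
outer loop
vertex 3.43 3.04 1.333
vertex 3.756 3.553 1.68
vertex 3.892 2.885 1.835
endloop
endfacet
facet normal -0.400 -0.912 0.086
outer loop
vertex 3.43 3.04 1.333
vertex 3.892 2.885 1.835
vertex 2.544 3.567 2.8
endloop
endfacet
facet normal 0.735 -0.008 -0.678
outer loop
vertex 3.892 2.885 1.835
vertex 3.756 3.553 1.68
vertex 4.218 3.398 2.182
endloop
endfacet
facet normal 0.210 -0.636 0.743
outer loop
vertex 3.892 2.885 1.835
vertex 4.218 3.398 2.182
vertex 2.544 3.567 2.8
endloop
endfacet

endsolid


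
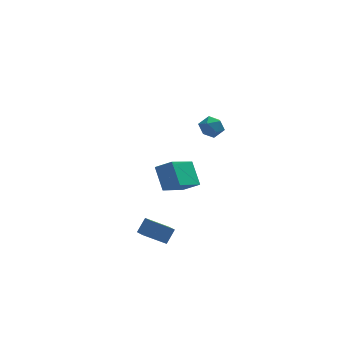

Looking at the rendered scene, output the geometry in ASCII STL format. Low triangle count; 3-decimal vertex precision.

solid 
facet normal -0.752 0.368 -0.546
outer loop
vertex -1.169 3.986 -2.996
vertex 0.092 5.243 -3.885
vertex -0.877 2.881 -4.143
endloop
endfacet
facet normal -0.634 -0.631 0.447
outer loop
vertex -0.012 2.457 -3.515
vertex -1.169 3.986 -2.996
vertex -0.877 2.881 -4.143
endloop
endfacet
facet normal -0.752 0.368 -0.546
outer loop
vertex -0.877 2.881 -4.143
vertex 0.092 5.243 -3.885
vertex 0.384 4.137 -5.033
endloop
endfacet
facet normal 0.180 -0.682 -0.708
outer loop
vertex 0.384 4.137 -5.033
vertex -0.012 2.457 -3.515
vertex -0.877 2.881 -4.143
endloop
endfacet
facet normal -0.180 0.682 0.709
outer loop
vertex -1.169 3.986 -2.996
vertex 0.957 4.819 -3.257
vertex 0.092 5.243 -3.885
endloop
endfacet
facet normal -0.634 -0.631 0.447
outer loop
vertex -0.304 3.563 -2.367
vertex -1.169 3.986 -2.996
vertex -0.012 2.457 -3.515
endloop
endfacet
facet normal -0.181 0.683 0.708
outer loop
vertex -0.304 3.563 -2.367
vertex 0.957 4.819 -3.257
vertex -1.169 3.986 -2.996
endloop
endfacet
facet normal 0.634 0.631 -0.447
outer loop
vertex 0.092 5.243 -3.885
vertex 0.957 4.819 -3.257
vertex 0.384 4.137 -5.033
endloop
endfacet
facet normal 0.181 -0.683 -0.708
outer loop
vertex 1.249 3.714 -4.404
vertex -0.012 2.457 -3.515
vertex 0.384 4.137 -5.033
endloop
endfacet
facet normal 0.634 0.631 -0.447
outer loop
vertex 0.384 4.137 -5.033
vertex 0.957 4.819 -3.257
vertex 1.249 3.714 -4.404
endloop
endfacet
facet normal 0.752 -0.368 0.546
outer loop
vertex 1.249 3.714 -4.404
vertex -0.304 3.563 -2.367
vertex -0.012 2.457 -3.515
endloop
endfacet
facet normal 0.752 -0.368 0.546
outer loop
vertex 0.957 4.819 -3.257
vertex -0.304 3.563 -2.367
vertex 1.249 3.714 -4.404
endloop
endfacet
facet normal -0.480 -0.443 -0.757
outer loop
vertex -2.613 -3.343 -3.166
vertex -2.787 -2.37 -3.625
vertex -1.414 -3.456 -3.861
endloop
endfacet
facet normal 0.160 -0.892 0.422
outer loop
vertex -0.953 -3.03 -3.135
vertex -2.613 -3.343 -3.166
vertex -1.414 -3.456 -3.861
endloop
endfacet
facet normal -0.481 -0.443 -0.757
outer loop
vertex -1.414 -3.456 -3.861
vertex -2.787 -2.37 -3.625
vertex -1.589 -2.483 -4.32
endloop
endfacet
facet normal 0.862 -0.081 -0.500
outer loop
vertex -1.589 -2.483 -4.32
vertex -0.953 -3.03 -3.135
vertex -1.414 -3.456 -3.861
endloop
endfacet
facet normal -0.862 0.082 0.500
outer loop
vertex -2.613 -3.343 -3.166
vertex -2.326 -1.944 -2.899
vertex -2.787 -2.37 -3.625
endloop
endfacet
facet normal 0.160 -0.892 0.422
outer loop
vertex -2.151 -2.917 -2.44
vertex -2.613 -3.343 -3.166
vertex -0.953 -3.03 -3.135
endloop
endfacet
facet normal -0.862 0.081 0.501
outer loop
vertex -2.151 -2.917 -2.44
vertex -2.326 -1.944 -2.899
vertex -2.613 -3.343 -3.166
endloop
endfacet
facet normal -0.160 0.892 -0.422
outer loop
vertex -2.787 -2.37 -3.625
vertex -2.326 -1.944 -2.899
vertex -1.589 -2.483 -4.32
endloop
endfacet
facet normal 0.862 -0.082 -0.500
outer loop
vertex -1.127 -2.057 -3.594
vertex -0.953 -3.03 -3.135
vertex -1.589 -2.483 -4.32
endloop
endfacet
facet normal -0.160 0.892 -0.422
outer loop
vertex -1.589 -2.483 -4.32
vertex -2.326 -1.944 -2.899
vertex -1.127 -2.057 -3.594
endloop
endfacet
facet normal 0.481 0.443 0.757
outer loop
vertex -1.127 -2.057 -3.594
vertex -2.151 -2.917 -2.44
vertex -0.953 -3.03 -3.135
endloop
endfacet
facet normal 0.480 0.443 0.757
outer loop
vertex -2.326 -1.944 -2.899
vertex -2.151 -2.917 -2.44
vertex -1.127 -2.057 -3.594
endloop
endfacet
facet normal 0.131 0.863 0.488
outer loop
vertex 1.14 0.816 2.322
vertex 1.227 0.447 2.952
vertex 1.811 0.597 2.53
endloop
endfacet
facet normal 0.357 0.916 -0.186
outer loop
vertex 1.14 0.816 2.322
vertex 1.811 0.597 2.53
vertex 1.605 0.534 1.826
endloop
endfacet
facet normal -0.193 0.764 -0.615
outer loop
vertex 1.14 0.816 2.322
vertex 1.605 0.534 1.826
vertex 0.894 0.345 1.814
endloop
endfacet
facet normal -0.758 0.619 -0.207
outer loop
vertex 1.14 0.816 2.322
vertex 0.894 0.345 1.814
vertex 0.66 0.291 2.51
endloop
endfacet
facet normal -0.558 0.680 0.475
outer loop
vertex 1.14 0.816 2.322
vertex 0.66 0.291 2.51
vertex 1.227 0.447 2.952
endloop
endfacet
facet normal 0.860 0.420 -0.289
outer loop
vertex 1.605 0.534 1.826
vertex 1.811 0.597 2.53
vertex 1.98 -0.011 2.15
endloop
endfacet
facet normal 0.494 0.335 0.803
outer loop
vertex 1.811 0.597 2.53
vertex 1.227 0.447 2.952
vertex 1.746 -0.065 2.846
endloop
endfacet
facet normal -0.621 0.038 0.783
outer loop
vertex 1.227 0.447 2.952
vertex 0.66 0.291 2.51
vertex 1.035 -0.254 2.834
endloop
endfacet
facet normal -0.945 -0.061 -0.322
outer loop
vertex 0.66 0.291 2.51
vertex 0.894 0.345 1.814
vertex 0.829 -0.317 2.13
endloop
endfacet
facet normal -0.030 0.174 -0.984
outer loop
vertex 0.894 0.345 1.814
vertex 1.605 0.534 1.826
vertex 1.413 -0.167 1.708
endloop
endfacet
facet normal 0.758 -0.619 0.207
outer loop
vertex 1.5 -0.536 2.338
vertex 1.98 -0.011 2.15
vertex 1.746 -0.065 2.846
endloop
endfacet
facet normal 0.193 -0.764 0.615
outer loop
vertex 1.5 -0.536 2.338
vertex 1.746 -0.065 2.846
vertex 1.035 -0.254 2.834
endloop
endfacet
facet normal -0.357 -0.916 0.186
outer loop
vertex 1.5 -0.536 2.338
vertex 1.035 -0.254 2.834
vertex 0.829 -0.317 2.13
endloop
endfacet
facet normal -0.131 -0.863 -0.488
outer loop
vertex 1.5 -0.536 2.338
vertex 0.829 -0.317 2.13
vertex 1.413 -0.167 1.708
endloop
endfacet
facet normal 0.558 -0.680 -0.475
outer loop
vertex 1.5 -0.536 2.338
vertex 1.413 -0.167 1.708
vertex 1.98 -0.011 2.15
endloop
endfacet
facet normal 0.945 0.061 0.322
outer loop
vertex 1.746 -0.065 2.846
vertex 1.98 -0.011 2.15
vertex 1.811 0.597 2.53
endloop
endfacet
facet normal 0.030 -0.174 0.984
outer loop
vertex 1.035 -0.254 2.834
vertex 1.746 -0.065 2.846
vertex 1.227 0.447 2.952
endloop
endfacet
facet normal -0.860 -0.420 0.289
outer loop
vertex 0.829 -0.317 2.13
vertex 1.035 -0.254 2.834
vertex 0.66 0.291 2.51
endloop
endfacet
facet normal -0.494 -0.335 -0.803
outer loop
vertex 1.413 -0.167 1.708
vertex 0.829 -0.317 2.13
vertex 0.894 0.345 1.814
endloop
endfacet
facet normal 0.621 -0.038 -0.783
outer loop
vertex 1.98 -0.011 2.15
vertex 1.413 -0.167 1.708
vertex 1.605 0.534 1.826
endloop
endfacet

endsolid


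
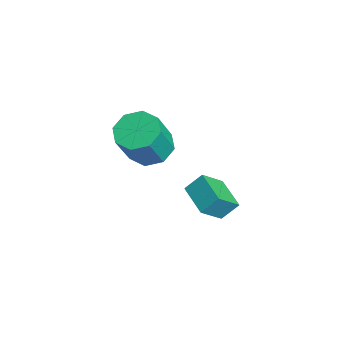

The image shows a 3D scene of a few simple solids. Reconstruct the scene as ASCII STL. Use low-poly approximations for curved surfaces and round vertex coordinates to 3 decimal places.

solid 
facet normal -0.365 0.357 -0.860
outer loop
vertex -0.351 -0.822 1.806
vertex -1.036 -0.462 2.246
vertex -0.222 -0.186 2.015
endloop
endfacet
facet normal 0.912 -0.051 -0.408
outer loop
vertex -0.351 -0.822 1.806
vertex -0.222 -0.186 2.015
vertex 0.281 -1.438 3.294
endloop
endfacet
facet normal 0.911 -0.051 -0.409
outer loop
vertex 0.281 -1.438 3.294
vertex -0.222 -0.186 2.015
vertex 0.41 -0.803 3.502
endloop
endfacet
facet normal 0.365 -0.356 0.860
outer loop
vertex 0.281 -1.438 3.294
vertex 0.41 -0.803 3.502
vertex -0.404 -1.078 3.734
endloop
endfacet
facet normal -0.365 0.357 -0.860
outer loop
vertex -0.222 -0.186 2.015
vertex -1.036 -0.462 2.246
vertex -0.569 0.288 2.359
endloop
endfacet
facet normal 0.779 0.623 -0.073
outer loop
vertex -0.222 -0.186 2.015
vertex -0.569 0.288 2.359
vertex 0.41 -0.803 3.502
endloop
endfacet
facet normal 0.778 0.624 -0.072
outer loop
vertex 0.41 -0.803 3.502
vertex -0.569 0.288 2.359
vertex 0.062 -0.329 3.847
endloop
endfacet
facet normal 0.366 -0.357 0.860
outer loop
vertex 0.41 -0.803 3.502
vertex 0.062 -0.329 3.847
vertex -0.404 -1.078 3.734
endloop
endfacet
facet normal -0.365 0.357 -0.860
outer loop
vertex -0.569 0.288 2.359
vertex -1.036 -0.462 2.246
vertex -1.19 0.323 2.637
endloop
endfacet
facet normal 0.190 0.933 0.306
outer loop
vertex -0.569 0.288 2.359
vertex -1.19 0.323 2.637
vertex 0.062 -0.329 3.847
endloop
endfacet
facet normal 0.190 0.933 0.306
outer loop
vertex 0.062 -0.329 3.847
vertex -1.19 0.323 2.637
vertex -0.559 -0.294 4.125
endloop
endfacet
facet normal 0.365 -0.357 0.860
outer loop
vertex 0.062 -0.329 3.847
vertex -0.559 -0.294 4.125
vertex -0.404 -1.078 3.734
endloop
endfacet
facet normal -0.365 0.357 -0.860
outer loop
vertex -1.19 0.323 2.637
vertex -1.036 -0.462 2.246
vertex -1.721 -0.102 2.686
endloop
endfacet
facet normal -0.510 0.696 0.505
outer loop
vertex -1.19 0.323 2.637
vertex -1.721 -0.102 2.686
vertex -0.559 -0.294 4.125
endloop
endfacet
facet normal -0.510 0.696 0.505
outer loop
vertex -0.559 -0.294 4.125
vertex -1.721 -0.102 2.686
vertex -1.089 -0.718 4.174
endloop
endfacet
facet normal 0.365 -0.357 0.860
outer loop
vertex -0.559 -0.294 4.125
vertex -1.089 -0.718 4.174
vertex -0.404 -1.078 3.734
endloop
endfacet
facet normal -0.365 0.356 -0.860
outer loop
vertex -1.721 -0.102 2.686
vertex -1.036 -0.462 2.246
vertex -1.85 -0.737 2.478
endloop
endfacet
facet normal -0.911 0.051 0.408
outer loop
vertex -1.721 -0.102 2.686
vertex -1.85 -0.737 2.478
vertex -1.089 -0.718 4.174
endloop
endfacet
facet normal -0.911 0.051 0.408
outer loop
vertex -1.089 -0.718 4.174
vertex -1.85 -0.737 2.478
vertex -1.218 -1.354 3.965
endloop
endfacet
facet normal 0.365 -0.357 0.860
outer loop
vertex -1.089 -0.718 4.174
vertex -1.218 -1.354 3.965
vertex -0.404 -1.078 3.734
endloop
endfacet
facet normal -0.366 0.357 -0.860
outer loop
vertex -1.85 -0.737 2.478
vertex -1.036 -0.462 2.246
vertex -1.502 -1.211 2.133
endloop
endfacet
facet normal -0.778 -0.624 0.072
outer loop
vertex -1.85 -0.737 2.478
vertex -1.502 -1.211 2.133
vertex -1.218 -1.354 3.965
endloop
endfacet
facet normal -0.779 -0.623 0.072
outer loop
vertex -1.218 -1.354 3.965
vertex -1.502 -1.211 2.133
vertex -0.871 -1.828 3.621
endloop
endfacet
facet normal 0.365 -0.357 0.860
outer loop
vertex -1.218 -1.354 3.965
vertex -0.871 -1.828 3.621
vertex -0.404 -1.078 3.734
endloop
endfacet
facet normal -0.365 0.357 -0.860
outer loop
vertex -1.502 -1.211 2.133
vertex -1.036 -0.462 2.246
vertex -0.881 -1.246 1.855
endloop
endfacet
facet normal -0.190 -0.933 -0.306
outer loop
vertex -1.502 -1.211 2.133
vertex -0.881 -1.246 1.855
vertex -0.871 -1.828 3.621
endloop
endfacet
facet normal -0.190 -0.933 -0.306
outer loop
vertex -0.871 -1.828 3.621
vertex -0.881 -1.246 1.855
vertex -0.25 -1.863 3.343
endloop
endfacet
facet normal 0.365 -0.357 0.860
outer loop
vertex -0.871 -1.828 3.621
vertex -0.25 -1.863 3.343
vertex -0.404 -1.078 3.734
endloop
endfacet
facet normal -0.365 0.357 -0.860
outer loop
vertex -0.881 -1.246 1.855
vertex -1.036 -0.462 2.246
vertex -0.351 -0.822 1.806
endloop
endfacet
facet normal 0.510 -0.696 -0.505
outer loop
vertex -0.881 -1.246 1.855
vertex -0.351 -0.822 1.806
vertex -0.25 -1.863 3.343
endloop
endfacet
facet normal 0.510 -0.696 -0.505
outer loop
vertex -0.25 -1.863 3.343
vertex -0.351 -0.822 1.806
vertex 0.281 -1.438 3.294
endloop
endfacet
facet normal 0.365 -0.357 0.860
outer loop
vertex -0.25 -1.863 3.343
vertex 0.281 -1.438 3.294
vertex -0.404 -1.078 3.734
endloop
endfacet
facet normal -0.953 -0.207 0.222
outer loop
vertex -1.333 0.826 -0.563
vertex -1.321 1.473 0.091
vertex -1.715 1.683 -1.404
endloop
endfacet
facet normal -0.014 -0.704 -0.711
outer loop
vertex -0.399 1.967 -1.711
vertex -1.333 0.826 -0.563
vertex -1.715 1.683 -1.404
endloop
endfacet
facet normal -0.953 -0.206 0.222
outer loop
vertex -1.715 1.683 -1.404
vertex -1.321 1.473 0.091
vertex -1.702 2.33 -0.75
endloop
endfacet
facet normal -0.303 0.681 -0.667
outer loop
vertex -1.702 2.33 -0.75
vertex -0.399 1.967 -1.711
vertex -1.715 1.683 -1.404
endloop
endfacet
facet normal 0.303 -0.680 0.668
outer loop
vertex -1.333 0.826 -0.563
vertex -0.005 1.757 -0.216
vertex -1.321 1.473 0.091
endloop
endfacet
facet normal -0.014 -0.703 -0.711
outer loop
vertex -0.018 1.11 -0.87
vertex -1.333 0.826 -0.563
vertex -0.399 1.967 -1.711
endloop
endfacet
facet normal 0.303 -0.681 0.667
outer loop
vertex -0.018 1.11 -0.87
vertex -0.005 1.757 -0.216
vertex -1.333 0.826 -0.563
endloop
endfacet
facet normal 0.014 0.703 0.711
outer loop
vertex -1.321 1.473 0.091
vertex -0.005 1.757 -0.216
vertex -1.702 2.33 -0.75
endloop
endfacet
facet normal -0.303 0.680 -0.667
outer loop
vertex -0.387 2.614 -1.057
vertex -0.399 1.967 -1.711
vertex -1.702 2.33 -0.75
endloop
endfacet
facet normal 0.014 0.704 0.711
outer loop
vertex -1.702 2.33 -0.75
vertex -0.005 1.757 -0.216
vertex -0.387 2.614 -1.057
endloop
endfacet
facet normal 0.953 0.206 -0.222
outer loop
vertex -0.387 2.614 -1.057
vertex -0.018 1.11 -0.87
vertex -0.399 1.967 -1.711
endloop
endfacet
facet normal 0.953 0.206 -0.223
outer loop
vertex -0.005 1.757 -0.216
vertex -0.018 1.11 -0.87
vertex -0.387 2.614 -1.057
endloop
endfacet

endsolid


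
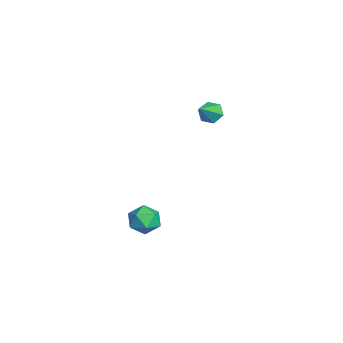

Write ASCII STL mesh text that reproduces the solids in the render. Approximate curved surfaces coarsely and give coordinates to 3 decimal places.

solid 
facet normal -0.643 0.461 -0.611
outer loop
vertex -0.108 1.105 1.921
vertex -0.601 1.03 2.383
vertex -0.21 1.586 2.391
endloop
endfacet
facet normal 0.930 0.338 -0.144
outer loop
vertex -0.108 1.105 1.921
vertex -0.21 1.586 2.391
vertex 0.401 0.31 3.337
endloop
endfacet
facet normal -0.643 0.461 -0.611
outer loop
vertex -0.21 1.586 2.391
vertex -0.601 1.03 2.383
vertex -0.703 1.511 2.853
endloop
endfacet
facet normal 0.457 0.660 0.595
outer loop
vertex -0.21 1.586 2.391
vertex -0.703 1.511 2.853
vertex 0.401 0.31 3.337
endloop
endfacet
facet normal -0.642 0.462 -0.612
outer loop
vertex -0.703 1.511 2.853
vertex -0.601 1.03 2.383
vertex -1.095 0.955 2.845
endloop
endfacet
facet normal -0.246 0.159 0.956
outer loop
vertex -0.703 1.511 2.853
vertex -1.095 0.955 2.845
vertex 0.401 0.31 3.337
endloop
endfacet
facet normal -0.642 0.462 -0.612
outer loop
vertex -1.095 0.955 2.845
vertex -0.601 1.03 2.383
vertex -0.993 0.474 2.375
endloop
endfacet
facet normal -0.476 -0.664 0.576
outer loop
vertex -1.095 0.955 2.845
vertex -0.993 0.474 2.375
vertex 0.401 0.31 3.337
endloop
endfacet
facet normal -0.643 0.462 -0.611
outer loop
vertex -0.993 0.474 2.375
vertex -0.601 1.03 2.383
vertex -0.5 0.549 1.913
endloop
endfacet
facet normal -0.003 -0.987 -0.164
outer loop
vertex -0.993 0.474 2.375
vertex -0.5 0.549 1.913
vertex 0.401 0.31 3.337
endloop
endfacet
facet normal -0.643 0.462 -0.611
outer loop
vertex -0.5 0.549 1.913
vertex -0.601 1.03 2.383
vertex -0.108 1.105 1.921
endloop
endfacet
facet normal 0.700 -0.486 -0.524
outer loop
vertex -0.5 0.549 1.913
vertex -0.108 1.105 1.921
vertex 0.401 0.31 3.337
endloop
endfacet
facet normal -0.801 0.366 0.474
outer loop
vertex 0.56 -1.677 -3.752
vertex 0.08 -2.436 -3.977
vertex 0.56 -2.409 -3.187
endloop
endfacet
facet normal -0.198 0.599 0.776
outer loop
vertex 0.56 -1.677 -3.752
vertex 0.56 -2.409 -3.187
vertex 1.345 -1.946 -3.344
endloop
endfacet
facet normal 0.179 0.944 0.278
outer loop
vertex 0.56 -1.677 -3.752
vertex 1.345 -1.946 -3.344
vertex 1.351 -1.686 -4.232
endloop
endfacet
facet normal -0.191 0.923 -0.333
outer loop
vertex 0.56 -1.677 -3.752
vertex 1.351 -1.686 -4.232
vertex 0.569 -1.989 -4.623
endloop
endfacet
facet normal -0.797 0.566 -0.211
outer loop
vertex 0.56 -1.677 -3.752
vertex 0.569 -1.989 -4.623
vertex 0.08 -2.436 -3.977
endloop
endfacet
facet normal 0.179 0.030 0.983
outer loop
vertex 1.345 -1.946 -3.344
vertex 0.56 -2.409 -3.187
vertex 1.351 -2.871 -3.317
endloop
endfacet
facet normal -0.796 -0.347 0.496
outer loop
vertex 0.56 -2.409 -3.187
vertex 0.08 -2.436 -3.977
vertex 0.569 -3.174 -3.708
endloop
endfacet
facet normal -0.789 -0.023 -0.613
outer loop
vertex 0.08 -2.436 -3.977
vertex 0.569 -1.989 -4.623
vertex 0.575 -2.914 -4.596
endloop
endfacet
facet normal 0.190 0.554 -0.810
outer loop
vertex 0.569 -1.989 -4.623
vertex 1.351 -1.686 -4.232
vertex 1.36 -2.451 -4.753
endloop
endfacet
facet normal 0.789 0.588 0.177
outer loop
vertex 1.351 -1.686 -4.232
vertex 1.345 -1.946 -3.344
vertex 1.84 -2.424 -3.963
endloop
endfacet
facet normal 0.191 -0.923 0.333
outer loop
vertex 1.36 -3.183 -4.188
vertex 1.351 -2.871 -3.317
vertex 0.569 -3.174 -3.708
endloop
endfacet
facet normal -0.179 -0.944 -0.278
outer loop
vertex 1.36 -3.183 -4.188
vertex 0.569 -3.174 -3.708
vertex 0.575 -2.914 -4.596
endloop
endfacet
facet normal 0.198 -0.599 -0.776
outer loop
vertex 1.36 -3.183 -4.188
vertex 0.575 -2.914 -4.596
vertex 1.36 -2.451 -4.753
endloop
endfacet
facet normal 0.801 -0.366 -0.474
outer loop
vertex 1.36 -3.183 -4.188
vertex 1.36 -2.451 -4.753
vertex 1.84 -2.424 -3.963
endloop
endfacet
facet normal 0.797 -0.566 0.211
outer loop
vertex 1.36 -3.183 -4.188
vertex 1.84 -2.424 -3.963
vertex 1.351 -2.871 -3.317
endloop
endfacet
facet normal -0.190 -0.554 0.810
outer loop
vertex 0.569 -3.174 -3.708
vertex 1.351 -2.871 -3.317
vertex 0.56 -2.409 -3.187
endloop
endfacet
facet normal -0.789 -0.588 -0.177
outer loop
vertex 0.575 -2.914 -4.596
vertex 0.569 -3.174 -3.708
vertex 0.08 -2.436 -3.977
endloop
endfacet
facet normal -0.179 -0.030 -0.983
outer loop
vertex 1.36 -2.451 -4.753
vertex 0.575 -2.914 -4.596
vertex 0.569 -1.989 -4.623
endloop
endfacet
facet normal 0.796 0.347 -0.496
outer loop
vertex 1.84 -2.424 -3.963
vertex 1.36 -2.451 -4.753
vertex 1.351 -1.686 -4.232
endloop
endfacet
facet normal 0.789 0.023 0.613
outer loop
vertex 1.351 -2.871 -3.317
vertex 1.84 -2.424 -3.963
vertex 1.345 -1.946 -3.344
endloop
endfacet

endsolid


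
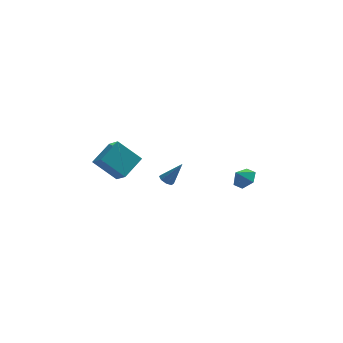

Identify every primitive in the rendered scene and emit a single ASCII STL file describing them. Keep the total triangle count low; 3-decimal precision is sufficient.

solid 
facet normal 0.594 0.261 -0.761
outer loop
vertex 4.665 3.507 -3.083
vertex 3.99 3.491 -3.615
vertex 4.197 4.218 -3.204
endloop
endfacet
facet normal 0.126 0.246 0.961
outer loop
vertex 4.665 3.507 -3.083
vertex 4.197 4.218 -3.204
vertex 3.39 3.229 -2.845
endloop
endfacet
facet normal 0.594 0.261 -0.761
outer loop
vertex 4.197 4.218 -3.204
vertex 3.99 3.491 -3.615
vertex 3.522 4.203 -3.736
endloop
endfacet
facet normal -0.493 0.623 0.608
outer loop
vertex 4.197 4.218 -3.204
vertex 3.522 4.203 -3.736
vertex 3.39 3.229 -2.845
endloop
endfacet
facet normal 0.593 0.261 -0.761
outer loop
vertex 3.522 4.203 -3.736
vertex 3.99 3.491 -3.615
vertex 3.314 3.476 -4.147
endloop
endfacet
facet normal -0.970 0.222 0.099
outer loop
vertex 3.522 4.203 -3.736
vertex 3.314 3.476 -4.147
vertex 3.39 3.229 -2.845
endloop
endfacet
facet normal 0.594 0.260 -0.762
outer loop
vertex 3.314 3.476 -4.147
vertex 3.99 3.491 -3.615
vertex 3.782 2.765 -4.025
endloop
endfacet
facet normal -0.829 -0.556 -0.057
outer loop
vertex 3.314 3.476 -4.147
vertex 3.782 2.765 -4.025
vertex 3.39 3.229 -2.845
endloop
endfacet
facet normal 0.594 0.260 -0.762
outer loop
vertex 3.782 2.765 -4.025
vertex 3.99 3.491 -3.615
vertex 4.458 2.78 -3.493
endloop
endfacet
facet normal -0.212 -0.931 0.296
outer loop
vertex 3.782 2.765 -4.025
vertex 4.458 2.78 -3.493
vertex 3.39 3.229 -2.845
endloop
endfacet
facet normal 0.594 0.260 -0.761
outer loop
vertex 4.458 2.78 -3.493
vertex 3.99 3.491 -3.615
vertex 4.665 3.507 -3.083
endloop
endfacet
facet normal 0.266 -0.530 0.805
outer loop
vertex 4.458 2.78 -3.493
vertex 4.665 3.507 -3.083
vertex 3.39 3.229 -2.845
endloop
endfacet
facet normal -0.598 -0.679 -0.426
outer loop
vertex -3.562 -0.987 -0.015
vertex -4.965 -0.57 1.288
vertex -4.045 -0.046 -0.837
endloop
endfacet
facet normal 0.716 -0.213 -0.664
outer loop
vertex -2.995 1.15 -0.088
vertex -3.562 -0.987 -0.015
vertex -4.045 -0.046 -0.837
endloop
endfacet
facet normal -0.597 -0.680 -0.426
outer loop
vertex -4.045 -0.046 -0.837
vertex -4.965 -0.57 1.288
vertex -5.449 0.371 0.465
endloop
endfacet
facet normal -0.361 0.702 -0.614
outer loop
vertex -5.449 0.371 0.465
vertex -2.995 1.15 -0.088
vertex -4.045 -0.046 -0.837
endloop
endfacet
facet normal 0.362 -0.702 0.614
outer loop
vertex -3.562 -0.987 -0.015
vertex -3.915 0.626 2.037
vertex -4.965 -0.57 1.288
endloop
endfacet
facet normal 0.716 -0.213 -0.665
outer loop
vertex -2.511 0.209 0.735
vertex -3.562 -0.987 -0.015
vertex -2.995 1.15 -0.088
endloop
endfacet
facet normal 0.361 -0.702 0.614
outer loop
vertex -2.511 0.209 0.735
vertex -3.915 0.626 2.037
vertex -3.562 -0.987 -0.015
endloop
endfacet
facet normal -0.716 0.213 0.665
outer loop
vertex -4.965 -0.57 1.288
vertex -3.915 0.626 2.037
vertex -5.449 0.371 0.465
endloop
endfacet
facet normal -0.361 0.702 -0.614
outer loop
vertex -4.398 1.567 1.215
vertex -2.995 1.15 -0.088
vertex -5.449 0.371 0.465
endloop
endfacet
facet normal -0.716 0.213 0.665
outer loop
vertex -5.449 0.371 0.465
vertex -3.915 0.626 2.037
vertex -4.398 1.567 1.215
endloop
endfacet
facet normal 0.597 0.680 0.426
outer loop
vertex -4.398 1.567 1.215
vertex -2.511 0.209 0.735
vertex -2.995 1.15 -0.088
endloop
endfacet
facet normal 0.597 0.679 0.427
outer loop
vertex -3.915 0.626 2.037
vertex -2.511 0.209 0.735
vertex -4.398 1.567 1.215
endloop
endfacet
facet normal -0.574 -0.009 -0.819
outer loop
vertex -0.522 1.737 -2.635
vertex -0.961 1.803 -2.328
vertex -0.614 2.135 -2.575
endloop
endfacet
facet normal 0.919 0.257 -0.298
outer loop
vertex -0.522 1.737 -2.635
vertex -0.614 2.135 -2.575
vertex 0.001 1.817 -0.952
endloop
endfacet
facet normal -0.574 -0.010 -0.819
outer loop
vertex -0.614 2.135 -2.575
vertex -0.961 1.803 -2.328
vertex -0.91 2.338 -2.37
endloop
endfacet
facet normal 0.545 0.837 -0.042
outer loop
vertex -0.614 2.135 -2.575
vertex -0.91 2.338 -2.37
vertex 0.001 1.817 -0.952
endloop
endfacet
facet normal -0.573 -0.010 -0.820
outer loop
vertex -0.91 2.338 -2.37
vertex -0.961 1.803 -2.328
vertex -1.236 2.228 -2.141
endloop
endfacet
facet normal -0.051 0.926 0.373
outer loop
vertex -0.91 2.338 -2.37
vertex -1.236 2.228 -2.141
vertex 0.001 1.817 -0.952
endloop
endfacet
facet normal -0.572 -0.009 -0.820
outer loop
vertex -1.236 2.228 -2.141
vertex -0.961 1.803 -2.328
vertex -1.401 1.869 -2.022
endloop
endfacet
facet normal -0.523 0.475 0.708
outer loop
vertex -1.236 2.228 -2.141
vertex -1.401 1.869 -2.022
vertex 0.001 1.817 -0.952
endloop
endfacet
facet normal -0.572 -0.008 -0.820
outer loop
vertex -1.401 1.869 -2.022
vertex -0.961 1.803 -2.328
vertex -1.309 1.47 -2.082
endloop
endfacet
facet normal -0.593 -0.252 0.765
outer loop
vertex -1.401 1.869 -2.022
vertex -1.309 1.47 -2.082
vertex 0.001 1.817 -0.952
endloop
endfacet
facet normal -0.573 -0.007 -0.820
outer loop
vertex -1.309 1.47 -2.082
vertex -0.961 1.803 -2.328
vertex -1.013 1.267 -2.287
endloop
endfacet
facet normal -0.218 -0.833 0.509
outer loop
vertex -1.309 1.47 -2.082
vertex -1.013 1.267 -2.287
vertex 0.001 1.817 -0.952
endloop
endfacet
facet normal -0.573 -0.007 -0.819
outer loop
vertex -1.013 1.267 -2.287
vertex -0.961 1.803 -2.328
vertex -0.687 1.377 -2.516
endloop
endfacet
facet normal 0.377 -0.922 0.094
outer loop
vertex -1.013 1.267 -2.287
vertex -0.687 1.377 -2.516
vertex 0.001 1.817 -0.952
endloop
endfacet
facet normal -0.574 -0.008 -0.819
outer loop
vertex -0.687 1.377 -2.516
vertex -0.961 1.803 -2.328
vertex -0.522 1.737 -2.635
endloop
endfacet
facet normal 0.849 -0.469 -0.242
outer loop
vertex -0.687 1.377 -2.516
vertex -0.522 1.737 -2.635
vertex 0.001 1.817 -0.952
endloop
endfacet

endsolid
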